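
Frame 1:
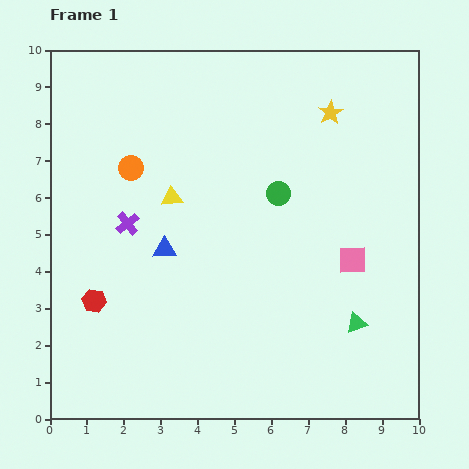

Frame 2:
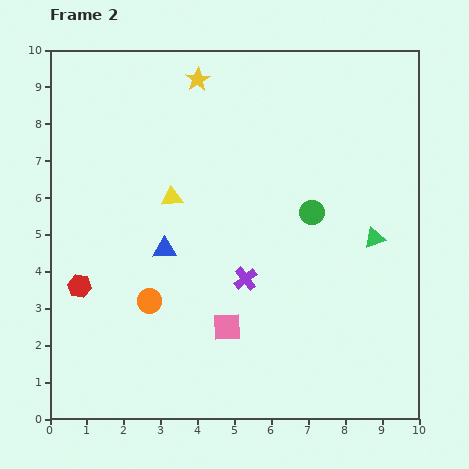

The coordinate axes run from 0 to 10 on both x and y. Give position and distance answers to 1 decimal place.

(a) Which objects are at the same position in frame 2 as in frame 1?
the blue triangle, the yellow triangle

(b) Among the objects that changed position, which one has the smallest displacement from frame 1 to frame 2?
the red hexagon

(moved 0.6)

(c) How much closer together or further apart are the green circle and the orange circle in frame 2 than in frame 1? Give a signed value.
+0.9

Distance in frame 1: 4.1. Distance in frame 2: 5.0.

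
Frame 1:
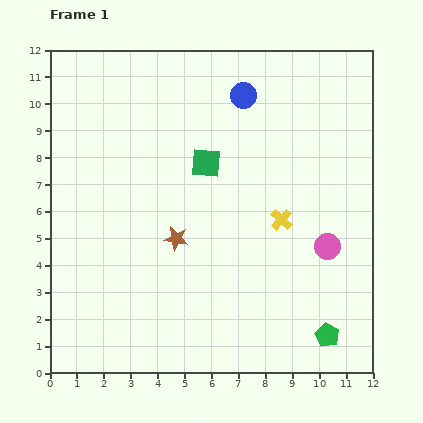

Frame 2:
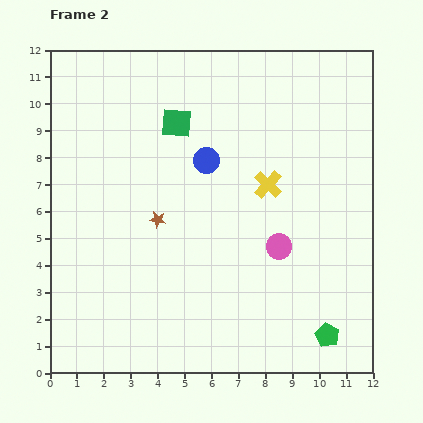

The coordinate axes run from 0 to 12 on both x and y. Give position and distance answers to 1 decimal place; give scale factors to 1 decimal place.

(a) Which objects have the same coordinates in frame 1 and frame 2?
the green pentagon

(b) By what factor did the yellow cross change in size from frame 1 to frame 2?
1.3×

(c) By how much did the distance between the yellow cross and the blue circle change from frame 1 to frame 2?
-2.3

Distance in frame 1: 4.8. Distance in frame 2: 2.5.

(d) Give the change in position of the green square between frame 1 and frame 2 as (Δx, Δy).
(-1.1, 1.5)

The green square was at (5.8, 7.8) in frame 1 and (4.7, 9.3) in frame 2.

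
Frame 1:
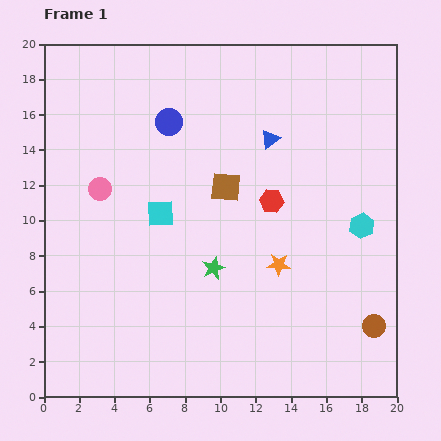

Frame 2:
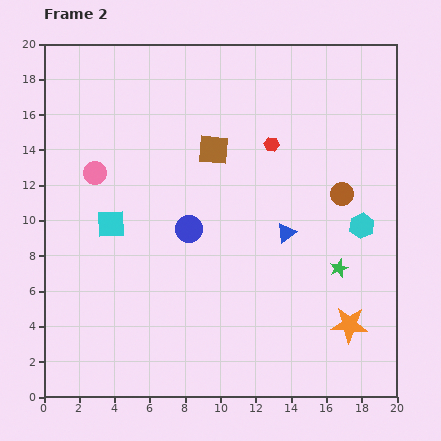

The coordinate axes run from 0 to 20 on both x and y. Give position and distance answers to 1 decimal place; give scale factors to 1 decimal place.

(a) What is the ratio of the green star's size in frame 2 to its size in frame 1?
0.8×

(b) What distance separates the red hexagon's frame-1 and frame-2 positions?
3.2

The red hexagon moved from (12.9, 11.1) to (12.9, 14.3), a distance of √(0.0² + 3.2²) ≈ 3.2.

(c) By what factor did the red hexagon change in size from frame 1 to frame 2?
0.6×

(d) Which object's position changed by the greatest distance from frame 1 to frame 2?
the brown circle

(moved 7.7; next 7.1)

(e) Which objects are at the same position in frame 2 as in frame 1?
the cyan hexagon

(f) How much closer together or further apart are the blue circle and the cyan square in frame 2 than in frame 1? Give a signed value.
-0.8

Distance in frame 1: 5.2. Distance in frame 2: 4.4.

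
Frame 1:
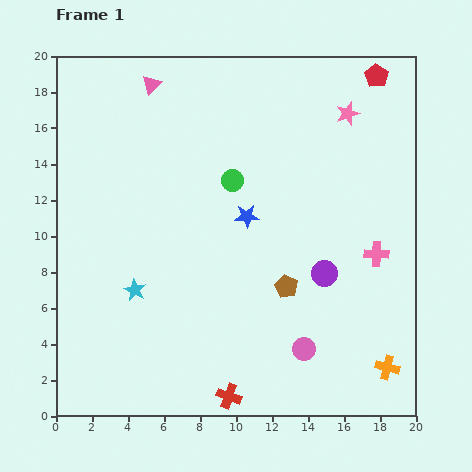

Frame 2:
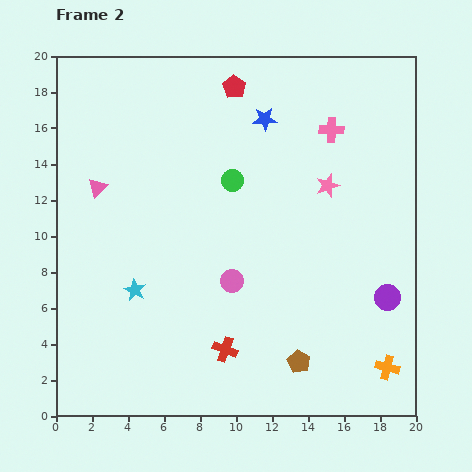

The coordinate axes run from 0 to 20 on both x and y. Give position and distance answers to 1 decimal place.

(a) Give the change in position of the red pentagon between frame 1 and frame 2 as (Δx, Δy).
(-7.9, -0.6)

The red pentagon was at (17.8, 18.9) in frame 1 and (9.9, 18.3) in frame 2.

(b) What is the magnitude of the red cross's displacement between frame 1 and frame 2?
2.6

The red cross moved from (9.6, 1.1) to (9.4, 3.7), a distance of √(0.2² + 2.6²) ≈ 2.6.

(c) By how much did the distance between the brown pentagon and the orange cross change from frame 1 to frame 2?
-2.3

Distance in frame 1: 7.2. Distance in frame 2: 4.9.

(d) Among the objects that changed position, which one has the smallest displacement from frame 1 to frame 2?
the red cross

(moved 2.6)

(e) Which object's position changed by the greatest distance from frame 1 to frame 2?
the red pentagon

(moved 7.9; next 7.3)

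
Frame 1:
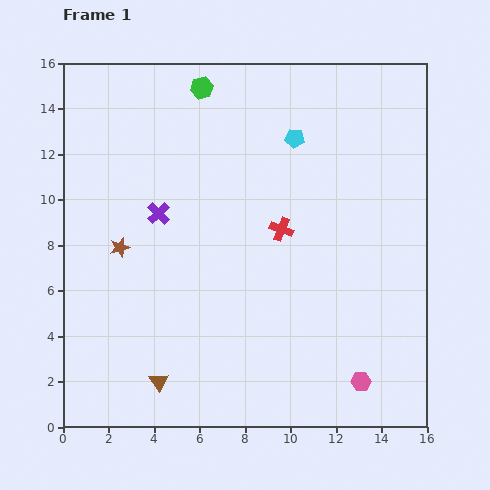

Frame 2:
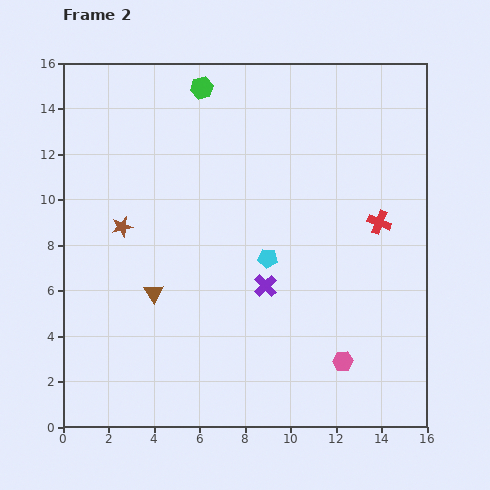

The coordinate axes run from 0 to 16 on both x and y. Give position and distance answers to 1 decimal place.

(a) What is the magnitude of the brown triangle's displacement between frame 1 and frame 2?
3.9

The brown triangle moved from (4.2, 2.0) to (4.0, 5.9), a distance of √(0.2² + 3.9²) ≈ 3.9.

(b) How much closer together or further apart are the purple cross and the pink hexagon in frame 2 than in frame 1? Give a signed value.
-6.9

Distance in frame 1: 11.6. Distance in frame 2: 4.7.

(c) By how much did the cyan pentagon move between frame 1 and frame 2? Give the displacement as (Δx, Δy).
(-1.2, -5.3)

The cyan pentagon was at (10.2, 12.7) in frame 1 and (9.0, 7.4) in frame 2.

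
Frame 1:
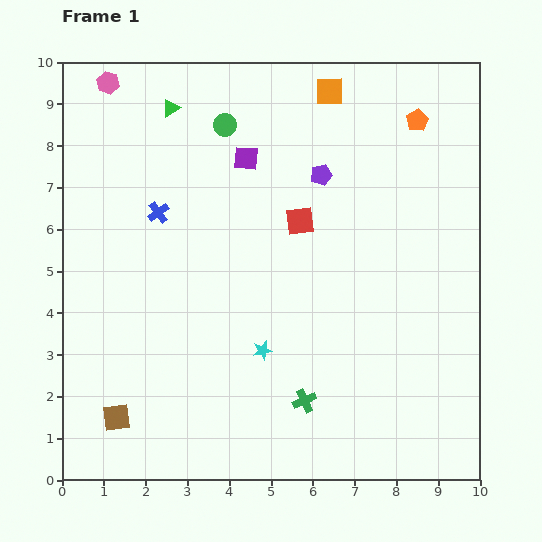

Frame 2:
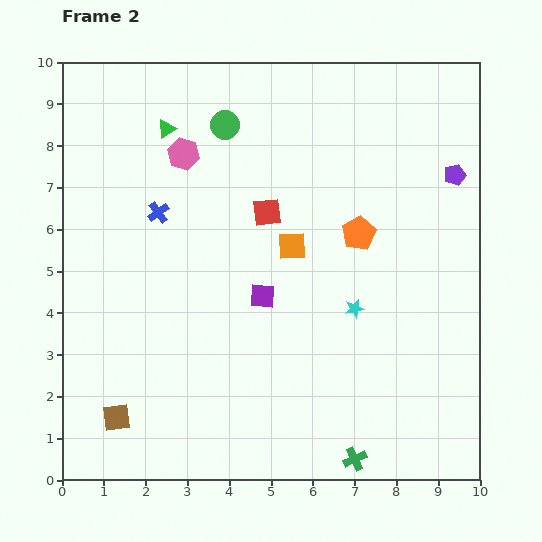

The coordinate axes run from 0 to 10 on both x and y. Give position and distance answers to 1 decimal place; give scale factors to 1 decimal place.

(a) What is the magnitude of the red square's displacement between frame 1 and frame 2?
0.8

The red square moved from (5.7, 6.2) to (4.9, 6.4), a distance of √(0.8² + 0.2²) ≈ 0.8.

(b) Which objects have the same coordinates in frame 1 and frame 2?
the brown square, the blue cross, the green circle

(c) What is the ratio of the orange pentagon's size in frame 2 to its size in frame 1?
1.5×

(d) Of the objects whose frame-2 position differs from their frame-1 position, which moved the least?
the green triangle

(moved 0.5)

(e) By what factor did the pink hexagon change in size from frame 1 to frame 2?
1.4×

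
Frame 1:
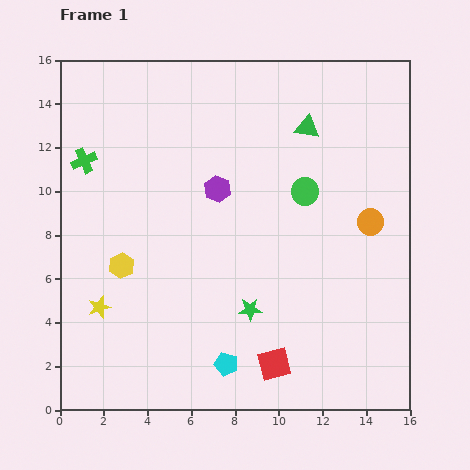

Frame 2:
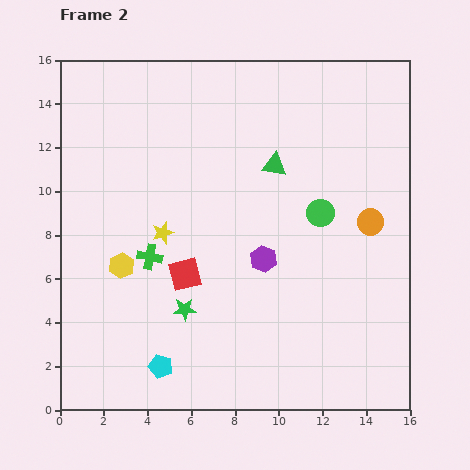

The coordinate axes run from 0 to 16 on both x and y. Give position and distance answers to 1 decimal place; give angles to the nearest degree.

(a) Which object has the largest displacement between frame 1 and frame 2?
the red square

(moved 5.8; next 5.3)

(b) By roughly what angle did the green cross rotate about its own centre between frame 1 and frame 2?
34° clockwise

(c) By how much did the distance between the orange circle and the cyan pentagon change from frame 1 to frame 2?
+2.3

Distance in frame 1: 9.3. Distance in frame 2: 11.6.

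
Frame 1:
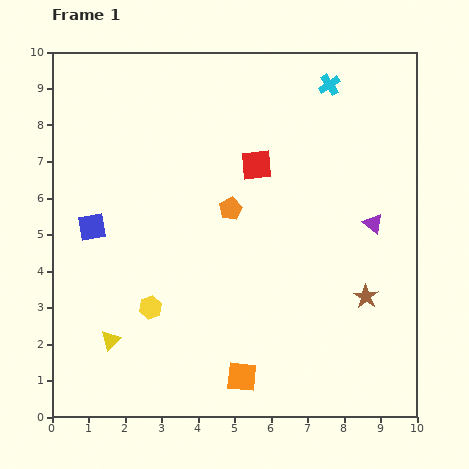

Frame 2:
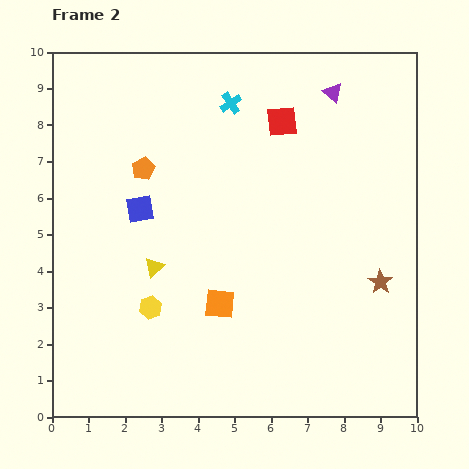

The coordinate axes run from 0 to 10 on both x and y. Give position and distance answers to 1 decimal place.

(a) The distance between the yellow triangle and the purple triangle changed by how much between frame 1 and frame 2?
-1.0

Distance in frame 1: 7.9. Distance in frame 2: 6.9.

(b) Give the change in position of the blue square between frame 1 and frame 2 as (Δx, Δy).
(1.3, 0.5)

The blue square was at (1.1, 5.2) in frame 1 and (2.4, 5.7) in frame 2.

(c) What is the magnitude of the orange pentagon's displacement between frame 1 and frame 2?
2.6

The orange pentagon moved from (4.9, 5.7) to (2.5, 6.8), a distance of √(2.4² + 1.1²) ≈ 2.6.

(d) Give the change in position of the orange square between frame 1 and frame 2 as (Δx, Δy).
(-0.6, 2.0)

The orange square was at (5.2, 1.1) in frame 1 and (4.6, 3.1) in frame 2.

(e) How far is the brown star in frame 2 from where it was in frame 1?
0.6

The brown star moved from (8.6, 3.3) to (9.0, 3.7), a distance of √(0.4² + 0.4²) ≈ 0.6.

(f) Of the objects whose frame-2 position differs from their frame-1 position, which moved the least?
the brown star

(moved 0.6)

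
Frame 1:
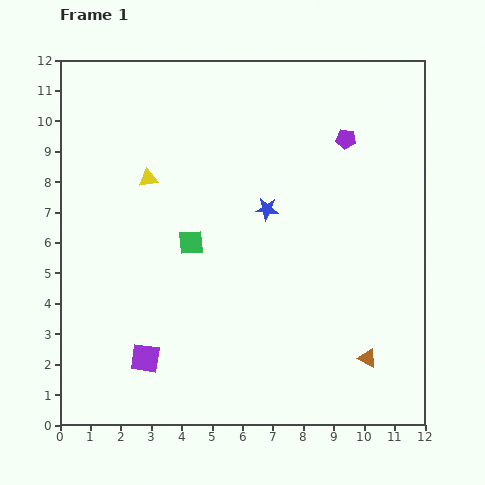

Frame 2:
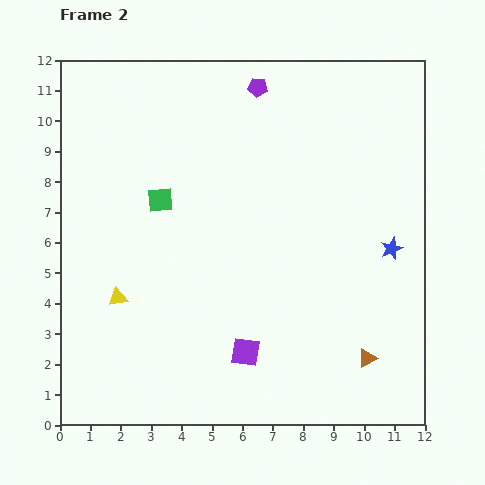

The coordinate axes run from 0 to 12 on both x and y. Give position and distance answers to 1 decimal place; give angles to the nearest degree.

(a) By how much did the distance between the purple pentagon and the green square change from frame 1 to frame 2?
-1.2

Distance in frame 1: 6.1. Distance in frame 2: 4.9.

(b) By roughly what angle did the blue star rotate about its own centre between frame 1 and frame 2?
25° counter-clockwise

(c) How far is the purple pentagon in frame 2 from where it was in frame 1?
3.4

The purple pentagon moved from (9.4, 9.4) to (6.5, 11.1), a distance of √(2.9² + 1.7²) ≈ 3.4.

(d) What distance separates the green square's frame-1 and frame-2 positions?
1.7

The green square moved from (4.3, 6.0) to (3.3, 7.4), a distance of √(1.0² + 1.4²) ≈ 1.7.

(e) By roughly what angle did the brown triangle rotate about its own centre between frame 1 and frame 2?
55° counter-clockwise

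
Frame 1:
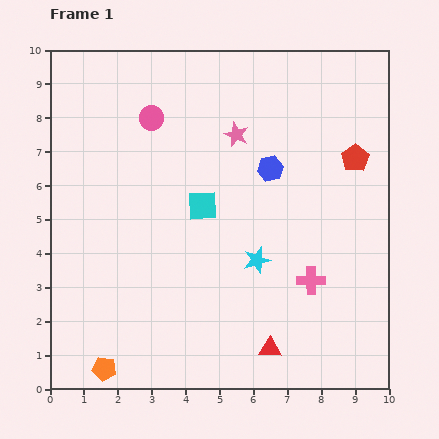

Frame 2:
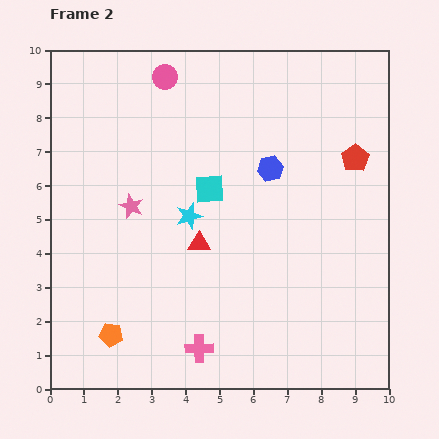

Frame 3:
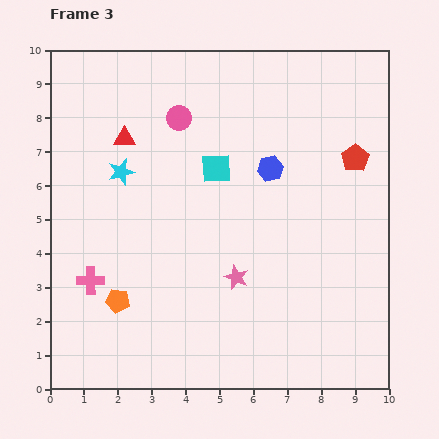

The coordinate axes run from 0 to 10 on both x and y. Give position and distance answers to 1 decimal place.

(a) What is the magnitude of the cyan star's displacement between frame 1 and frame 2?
2.4

The cyan star moved from (6.1, 3.8) to (4.1, 5.1), a distance of √(2.0² + 1.3²) ≈ 2.4.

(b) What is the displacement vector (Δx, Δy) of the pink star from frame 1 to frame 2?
(-3.1, -2.1)

The pink star was at (5.5, 7.5) in frame 1 and (2.4, 5.4) in frame 2.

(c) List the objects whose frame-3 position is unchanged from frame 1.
the blue hexagon, the red pentagon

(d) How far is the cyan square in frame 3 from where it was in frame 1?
1.2

The cyan square moved from (4.5, 5.4) to (4.9, 6.5), a distance of √(0.4² + 1.1²) ≈ 1.2.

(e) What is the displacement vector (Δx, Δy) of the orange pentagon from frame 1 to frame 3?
(0.4, 2.0)

The orange pentagon was at (1.6, 0.6) in frame 1 and (2.0, 2.6) in frame 3.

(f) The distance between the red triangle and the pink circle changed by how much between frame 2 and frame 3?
-3.3

Distance in frame 2: 5.0. Distance in frame 3: 1.7.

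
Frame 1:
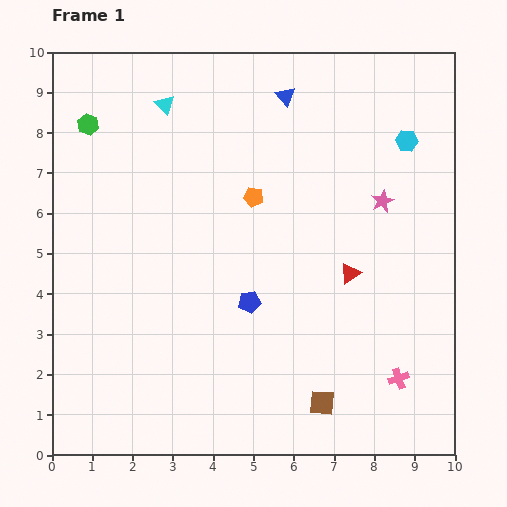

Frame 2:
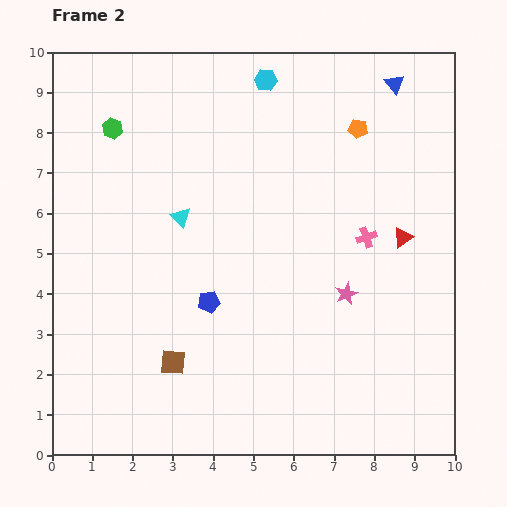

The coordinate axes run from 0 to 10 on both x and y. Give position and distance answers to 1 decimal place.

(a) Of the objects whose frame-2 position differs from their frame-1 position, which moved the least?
the green hexagon

(moved 0.6)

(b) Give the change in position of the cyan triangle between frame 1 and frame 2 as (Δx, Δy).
(0.4, -2.8)

The cyan triangle was at (2.8, 8.7) in frame 1 and (3.2, 5.9) in frame 2.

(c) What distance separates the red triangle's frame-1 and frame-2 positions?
1.6

The red triangle moved from (7.4, 4.5) to (8.7, 5.4), a distance of √(1.3² + 0.9²) ≈ 1.6.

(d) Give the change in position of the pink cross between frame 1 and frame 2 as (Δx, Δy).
(-0.8, 3.5)

The pink cross was at (8.6, 1.9) in frame 1 and (7.8, 5.4) in frame 2.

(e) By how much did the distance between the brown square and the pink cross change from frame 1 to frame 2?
+3.7

Distance in frame 1: 2.0. Distance in frame 2: 5.7.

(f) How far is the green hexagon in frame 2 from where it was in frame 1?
0.6

The green hexagon moved from (0.9, 8.2) to (1.5, 8.1), a distance of √(0.6² + 0.1²) ≈ 0.6.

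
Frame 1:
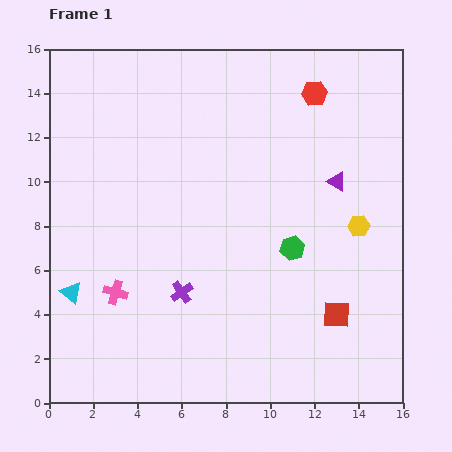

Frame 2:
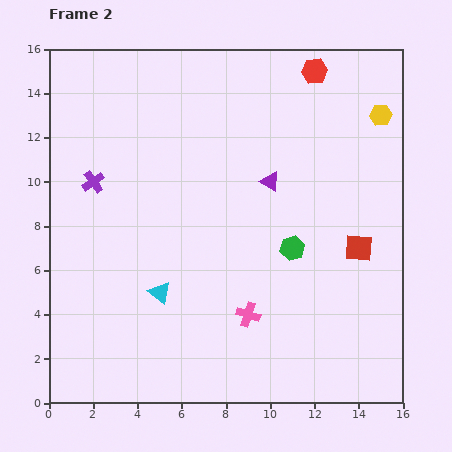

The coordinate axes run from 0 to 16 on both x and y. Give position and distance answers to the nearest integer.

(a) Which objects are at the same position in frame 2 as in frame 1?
the green hexagon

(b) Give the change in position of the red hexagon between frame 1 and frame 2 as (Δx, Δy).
(0, 1)

The red hexagon was at (12, 14) in frame 1 and (12, 15) in frame 2.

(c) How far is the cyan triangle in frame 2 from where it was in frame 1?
4

The cyan triangle moved from (1, 5) to (5, 5), a distance of √(4² + 0²) ≈ 4.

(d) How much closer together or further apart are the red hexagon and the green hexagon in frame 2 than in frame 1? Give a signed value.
+1

Distance in frame 1: 7. Distance in frame 2: 8.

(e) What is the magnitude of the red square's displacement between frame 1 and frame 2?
3

The red square moved from (13, 4) to (14, 7), a distance of √(1² + 3²) ≈ 3.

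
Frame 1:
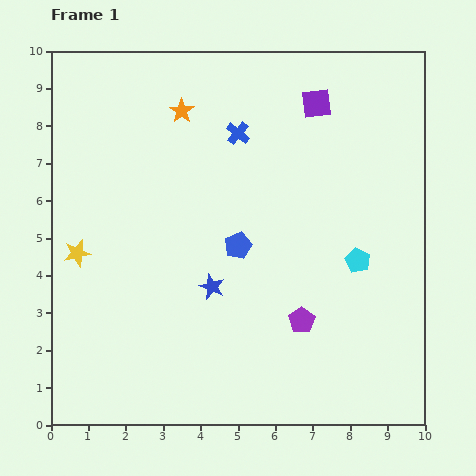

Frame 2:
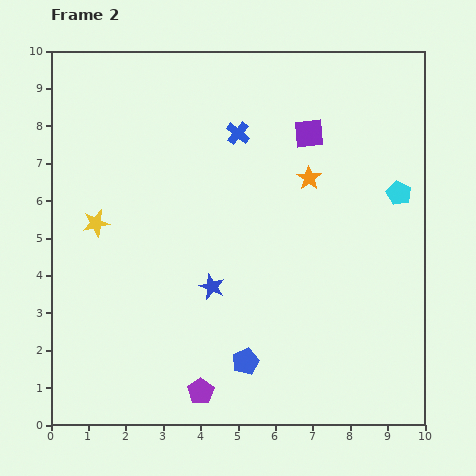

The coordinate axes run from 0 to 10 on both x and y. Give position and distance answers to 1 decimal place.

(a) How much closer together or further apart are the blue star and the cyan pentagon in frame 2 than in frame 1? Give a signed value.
+1.6

Distance in frame 1: 4.0. Distance in frame 2: 5.6.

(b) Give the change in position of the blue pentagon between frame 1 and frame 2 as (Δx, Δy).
(0.2, -3.1)

The blue pentagon was at (5.0, 4.8) in frame 1 and (5.2, 1.7) in frame 2.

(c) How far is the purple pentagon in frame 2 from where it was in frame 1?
3.3

The purple pentagon moved from (6.7, 2.8) to (4.0, 0.9), a distance of √(2.7² + 1.9²) ≈ 3.3.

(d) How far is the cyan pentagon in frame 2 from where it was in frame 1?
2.1

The cyan pentagon moved from (8.2, 4.4) to (9.3, 6.2), a distance of √(1.1² + 1.8²) ≈ 2.1.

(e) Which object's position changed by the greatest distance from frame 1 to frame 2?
the orange star

(moved 3.8; next 3.3)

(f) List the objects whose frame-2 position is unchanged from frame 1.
the blue cross, the blue star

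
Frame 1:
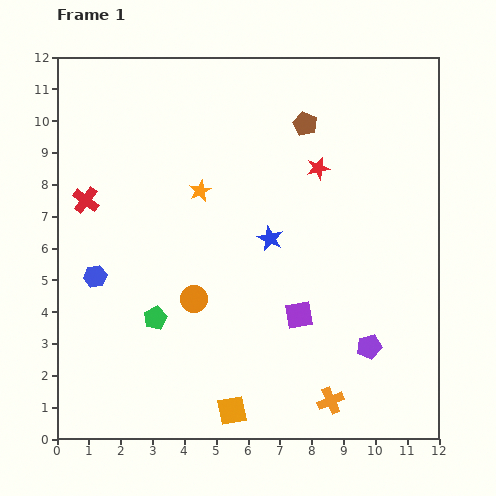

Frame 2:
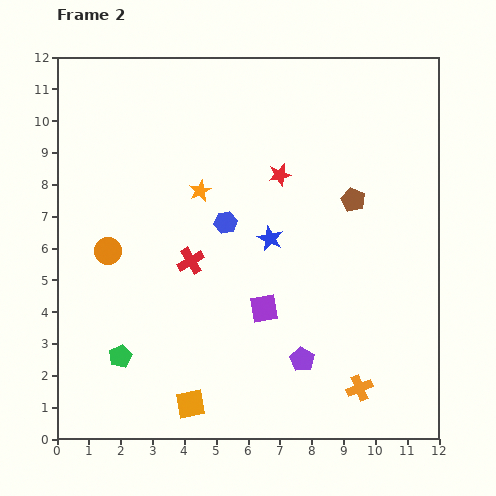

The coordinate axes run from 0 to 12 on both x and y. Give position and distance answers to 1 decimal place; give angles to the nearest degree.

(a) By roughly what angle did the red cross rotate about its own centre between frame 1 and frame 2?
22° clockwise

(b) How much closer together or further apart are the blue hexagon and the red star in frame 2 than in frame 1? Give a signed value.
-5.5

Distance in frame 1: 7.8. Distance in frame 2: 2.3.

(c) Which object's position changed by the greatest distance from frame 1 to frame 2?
the blue hexagon

(moved 4.4; next 3.8)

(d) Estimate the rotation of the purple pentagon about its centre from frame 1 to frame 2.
30° counter-clockwise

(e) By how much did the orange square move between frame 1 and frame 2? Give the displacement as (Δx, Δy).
(-1.3, 0.2)

The orange square was at (5.5, 0.9) in frame 1 and (4.2, 1.1) in frame 2.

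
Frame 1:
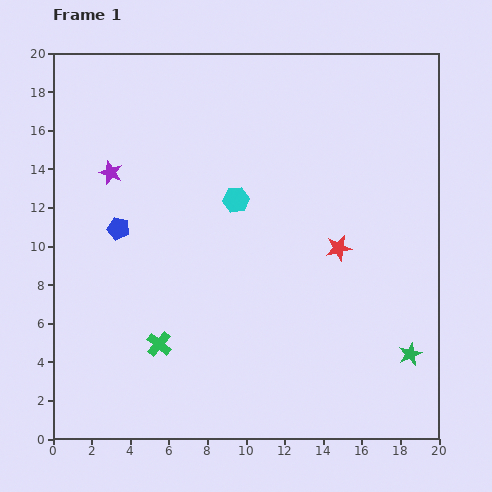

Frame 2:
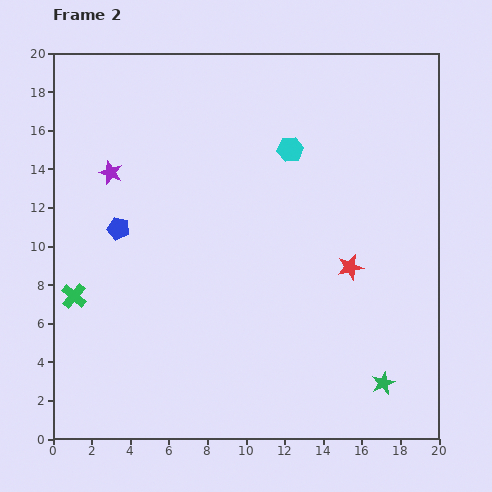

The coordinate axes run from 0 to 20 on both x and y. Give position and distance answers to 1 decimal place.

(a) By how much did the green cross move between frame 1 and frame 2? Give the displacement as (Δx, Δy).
(-4.4, 2.5)

The green cross was at (5.5, 4.9) in frame 1 and (1.1, 7.4) in frame 2.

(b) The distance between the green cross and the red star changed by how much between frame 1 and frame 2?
+3.8

Distance in frame 1: 10.6. Distance in frame 2: 14.4.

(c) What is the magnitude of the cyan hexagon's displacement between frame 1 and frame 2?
3.8

The cyan hexagon moved from (9.5, 12.4) to (12.3, 15.0), a distance of √(2.8² + 2.6²) ≈ 3.8.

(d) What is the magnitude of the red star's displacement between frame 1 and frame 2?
1.2

The red star moved from (14.8, 9.9) to (15.4, 8.9), a distance of √(0.6² + 1.0²) ≈ 1.2.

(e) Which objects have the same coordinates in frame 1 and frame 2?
the purple star, the blue pentagon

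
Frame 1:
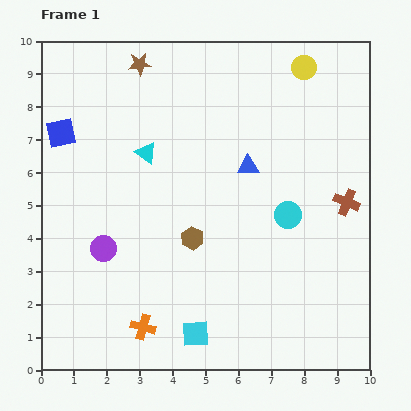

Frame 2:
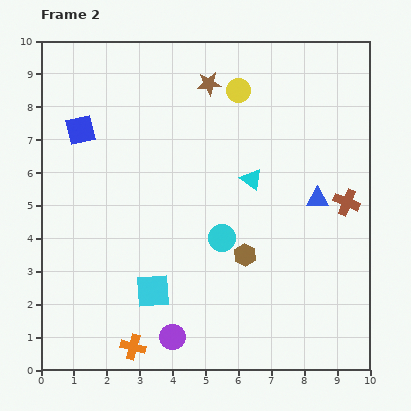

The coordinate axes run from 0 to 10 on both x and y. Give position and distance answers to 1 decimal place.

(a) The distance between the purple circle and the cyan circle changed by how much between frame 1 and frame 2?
-2.3

Distance in frame 1: 5.7. Distance in frame 2: 3.4.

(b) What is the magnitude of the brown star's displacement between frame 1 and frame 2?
2.2

The brown star moved from (3.0, 9.3) to (5.1, 8.7), a distance of √(2.1² + 0.6²) ≈ 2.2.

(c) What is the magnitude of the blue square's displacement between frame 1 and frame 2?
0.6

The blue square moved from (0.6, 7.2) to (1.2, 7.3), a distance of √(0.6² + 0.1²) ≈ 0.6.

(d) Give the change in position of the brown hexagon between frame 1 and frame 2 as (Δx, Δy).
(1.6, -0.5)

The brown hexagon was at (4.6, 4.0) in frame 1 and (6.2, 3.5) in frame 2.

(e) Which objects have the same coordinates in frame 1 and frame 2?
the brown cross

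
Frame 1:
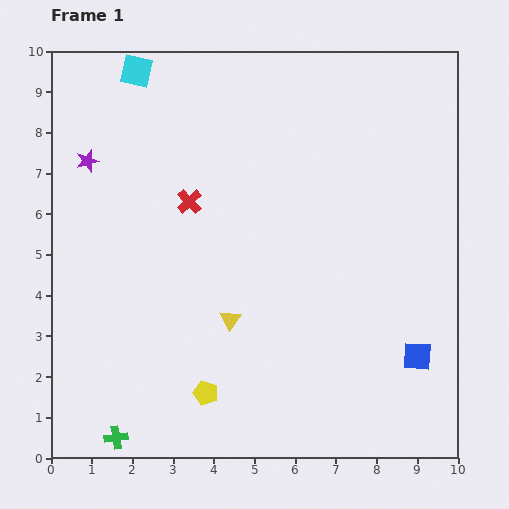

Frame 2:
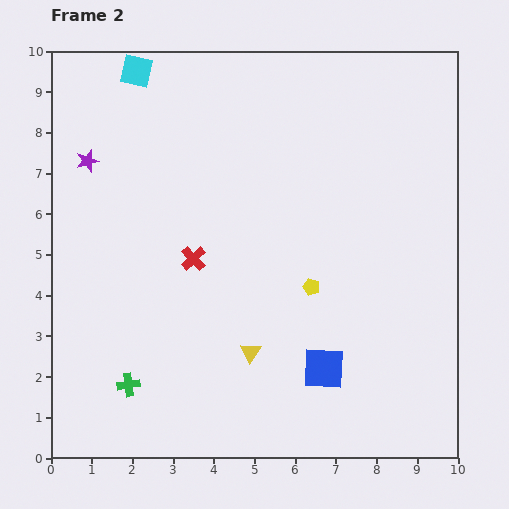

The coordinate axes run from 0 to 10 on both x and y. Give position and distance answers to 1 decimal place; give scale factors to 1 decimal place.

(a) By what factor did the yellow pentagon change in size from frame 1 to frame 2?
0.7×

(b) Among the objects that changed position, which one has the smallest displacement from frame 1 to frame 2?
the yellow triangle

(moved 0.9)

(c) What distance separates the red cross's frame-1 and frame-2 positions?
1.4

The red cross moved from (3.4, 6.3) to (3.5, 4.9), a distance of √(0.1² + 1.4²) ≈ 1.4.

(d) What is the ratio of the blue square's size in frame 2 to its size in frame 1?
1.5×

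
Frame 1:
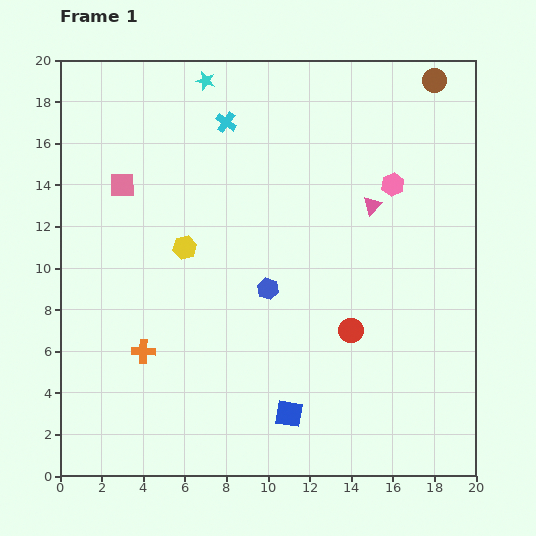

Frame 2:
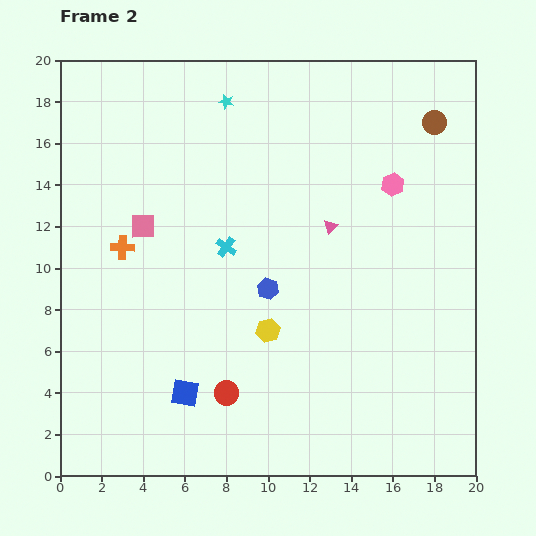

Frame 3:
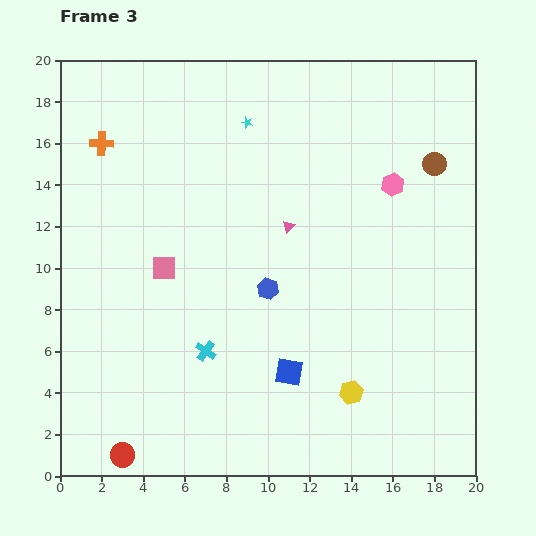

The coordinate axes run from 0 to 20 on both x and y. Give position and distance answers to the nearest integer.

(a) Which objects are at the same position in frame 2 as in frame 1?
the blue hexagon, the pink hexagon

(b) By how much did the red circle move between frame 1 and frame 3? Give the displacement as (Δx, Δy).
(-11, -6)

The red circle was at (14, 7) in frame 1 and (3, 1) in frame 3.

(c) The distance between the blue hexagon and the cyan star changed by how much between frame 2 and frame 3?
-1

Distance in frame 2: 9. Distance in frame 3: 8.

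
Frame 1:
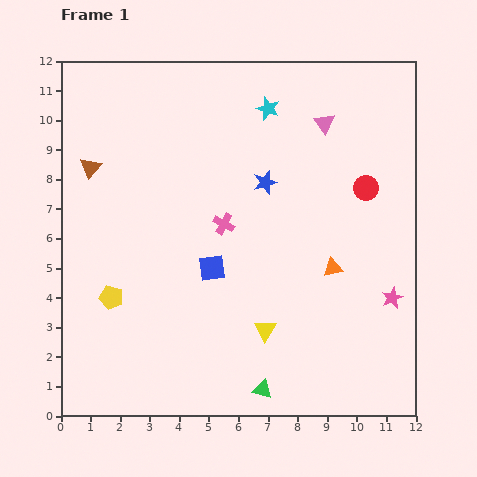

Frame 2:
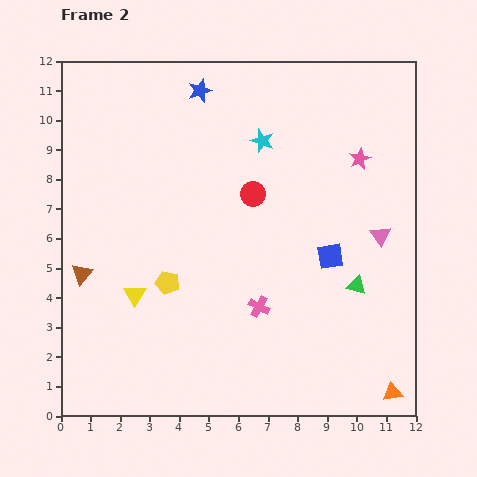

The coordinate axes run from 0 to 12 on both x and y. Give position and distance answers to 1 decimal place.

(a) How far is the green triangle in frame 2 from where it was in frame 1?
4.7

The green triangle moved from (6.8, 0.9) to (10.0, 4.4), a distance of √(3.2² + 3.5²) ≈ 4.7.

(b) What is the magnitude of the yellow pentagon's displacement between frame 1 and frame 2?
2.0

The yellow pentagon moved from (1.7, 4.0) to (3.6, 4.5), a distance of √(1.9² + 0.5²) ≈ 2.0.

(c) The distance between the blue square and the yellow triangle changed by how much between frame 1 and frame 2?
+3.9

Distance in frame 1: 2.8. Distance in frame 2: 6.7.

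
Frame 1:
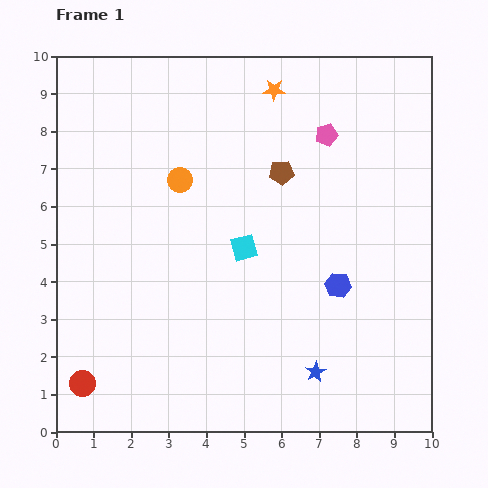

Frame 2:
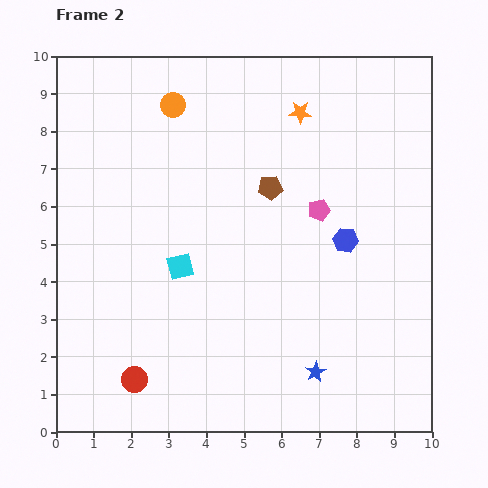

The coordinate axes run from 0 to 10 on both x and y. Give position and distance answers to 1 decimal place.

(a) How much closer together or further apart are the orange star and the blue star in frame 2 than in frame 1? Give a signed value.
-0.7

Distance in frame 1: 7.6. Distance in frame 2: 6.9.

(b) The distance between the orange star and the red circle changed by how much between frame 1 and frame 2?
-0.9

Distance in frame 1: 9.3. Distance in frame 2: 8.4.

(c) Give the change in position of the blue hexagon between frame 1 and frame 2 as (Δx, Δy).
(0.2, 1.2)

The blue hexagon was at (7.5, 3.9) in frame 1 and (7.7, 5.1) in frame 2.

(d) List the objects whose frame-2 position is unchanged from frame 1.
the blue star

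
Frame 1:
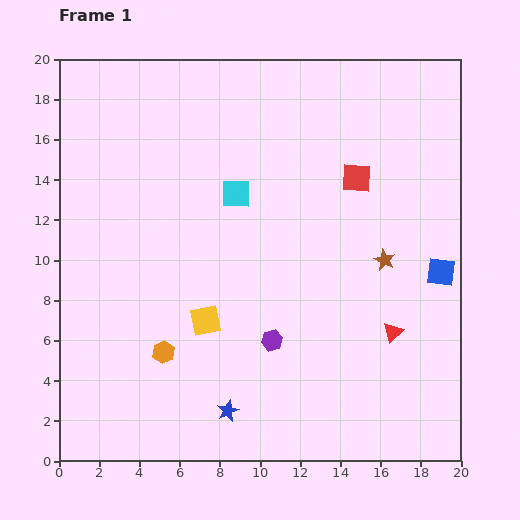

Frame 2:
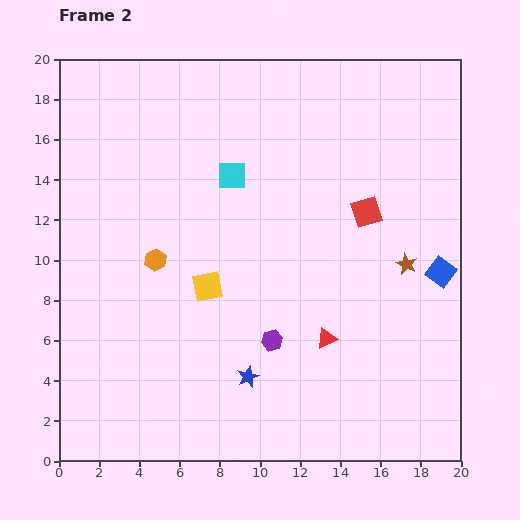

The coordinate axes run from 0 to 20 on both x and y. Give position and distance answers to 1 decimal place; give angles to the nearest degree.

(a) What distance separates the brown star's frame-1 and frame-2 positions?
1.1

The brown star moved from (16.2, 10.0) to (17.3, 9.8), a distance of √(1.1² + 0.2²) ≈ 1.1.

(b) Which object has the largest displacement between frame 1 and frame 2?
the orange hexagon

(moved 4.6; next 3.3)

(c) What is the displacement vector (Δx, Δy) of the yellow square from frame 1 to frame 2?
(0.1, 1.7)

The yellow square was at (7.3, 7.0) in frame 1 and (7.4, 8.7) in frame 2.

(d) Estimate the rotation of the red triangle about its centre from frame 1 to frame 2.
18° clockwise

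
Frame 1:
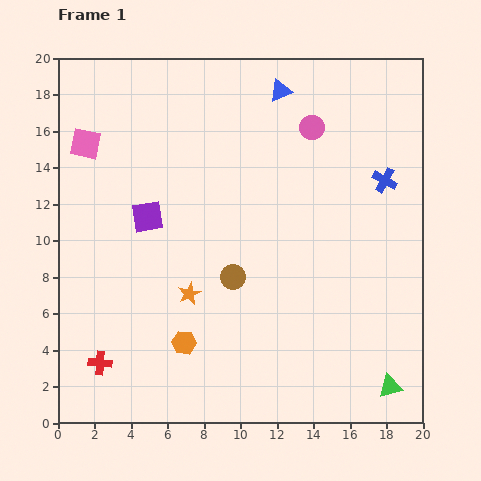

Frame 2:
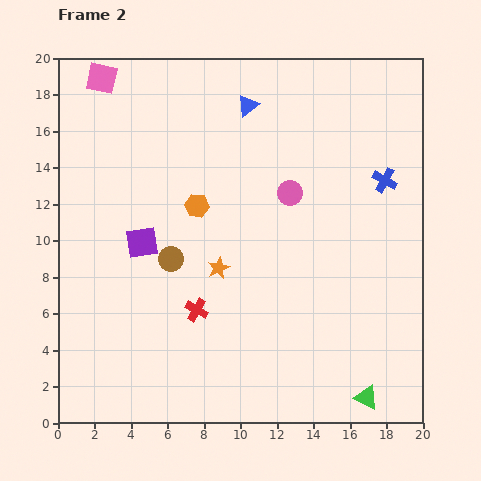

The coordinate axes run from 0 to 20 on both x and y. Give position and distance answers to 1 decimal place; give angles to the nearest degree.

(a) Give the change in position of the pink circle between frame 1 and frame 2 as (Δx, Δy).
(-1.2, -3.6)

The pink circle was at (13.9, 16.2) in frame 1 and (12.7, 12.6) in frame 2.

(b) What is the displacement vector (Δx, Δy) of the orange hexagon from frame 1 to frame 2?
(0.7, 7.5)

The orange hexagon was at (6.9, 4.4) in frame 1 and (7.6, 11.9) in frame 2.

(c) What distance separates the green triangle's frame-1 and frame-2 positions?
1.4

The green triangle moved from (18.2, 2.0) to (16.9, 1.4), a distance of √(1.3² + 0.6²) ≈ 1.4.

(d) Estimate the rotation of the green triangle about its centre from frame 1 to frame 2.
40° clockwise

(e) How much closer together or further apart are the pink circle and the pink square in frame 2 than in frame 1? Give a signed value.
-0.3

Distance in frame 1: 12.4. Distance in frame 2: 12.1.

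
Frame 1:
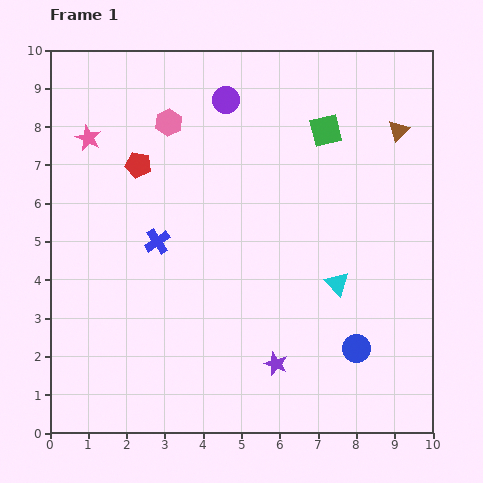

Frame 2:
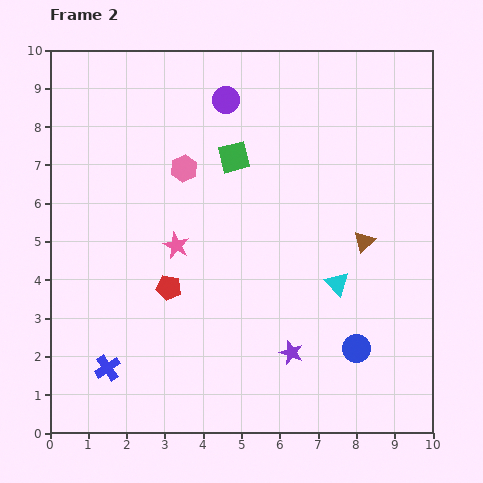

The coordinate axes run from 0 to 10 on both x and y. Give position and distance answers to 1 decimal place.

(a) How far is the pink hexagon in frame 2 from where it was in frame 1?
1.3

The pink hexagon moved from (3.1, 8.1) to (3.5, 6.9), a distance of √(0.4² + 1.2²) ≈ 1.3.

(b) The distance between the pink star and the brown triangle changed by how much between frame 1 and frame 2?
-3.2

Distance in frame 1: 8.1. Distance in frame 2: 4.9.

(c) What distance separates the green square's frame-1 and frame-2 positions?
2.5

The green square moved from (7.2, 7.9) to (4.8, 7.2), a distance of √(2.4² + 0.7²) ≈ 2.5.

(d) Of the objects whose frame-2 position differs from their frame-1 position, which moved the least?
the purple star

(moved 0.5)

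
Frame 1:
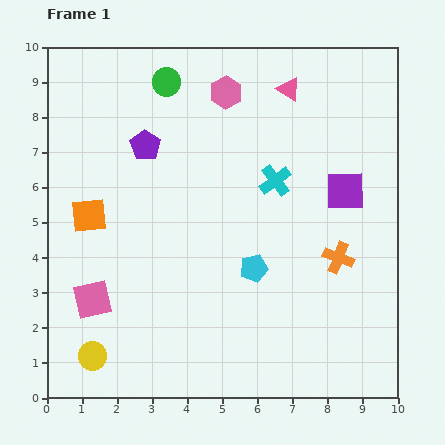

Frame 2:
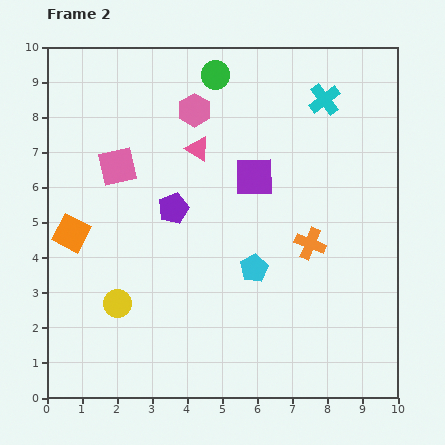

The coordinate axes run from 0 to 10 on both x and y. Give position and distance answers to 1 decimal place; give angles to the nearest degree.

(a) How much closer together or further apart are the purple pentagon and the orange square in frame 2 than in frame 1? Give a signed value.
+0.4

Distance in frame 1: 2.6. Distance in frame 2: 3.0.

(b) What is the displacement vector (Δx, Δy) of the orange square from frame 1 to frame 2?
(-0.5, -0.5)

The orange square was at (1.2, 5.2) in frame 1 and (0.7, 4.7) in frame 2.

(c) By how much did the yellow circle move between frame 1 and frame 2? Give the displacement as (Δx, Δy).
(0.7, 1.5)

The yellow circle was at (1.3, 1.2) in frame 1 and (2.0, 2.7) in frame 2.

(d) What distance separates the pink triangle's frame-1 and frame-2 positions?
3.1

The pink triangle moved from (6.9, 8.8) to (4.3, 7.1), a distance of √(2.6² + 1.7²) ≈ 3.1.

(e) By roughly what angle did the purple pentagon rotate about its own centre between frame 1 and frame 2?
15° clockwise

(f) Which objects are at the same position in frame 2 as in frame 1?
the cyan pentagon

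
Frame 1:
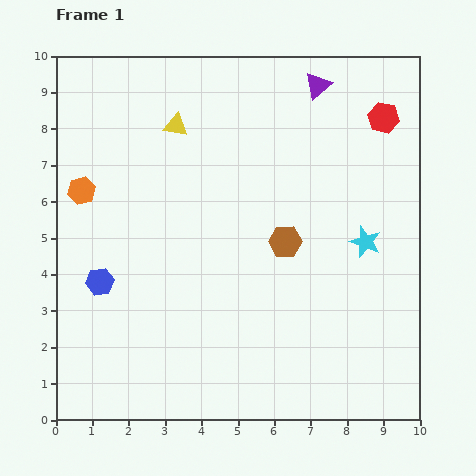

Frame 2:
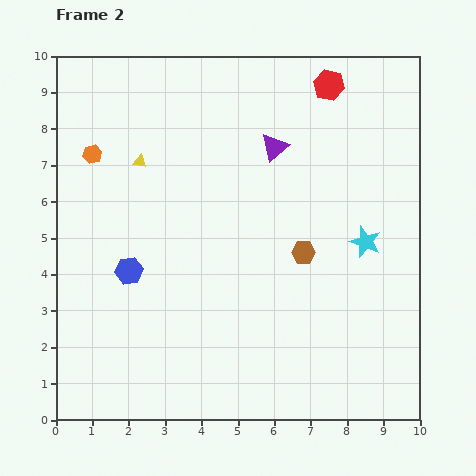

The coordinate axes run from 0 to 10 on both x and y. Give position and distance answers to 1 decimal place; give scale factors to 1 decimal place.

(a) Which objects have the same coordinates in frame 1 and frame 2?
the cyan star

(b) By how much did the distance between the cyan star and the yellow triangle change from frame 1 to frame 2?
+0.5

Distance in frame 1: 6.1. Distance in frame 2: 6.6.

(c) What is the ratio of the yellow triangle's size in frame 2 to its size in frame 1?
0.6×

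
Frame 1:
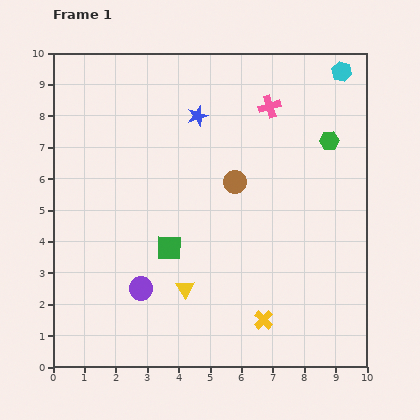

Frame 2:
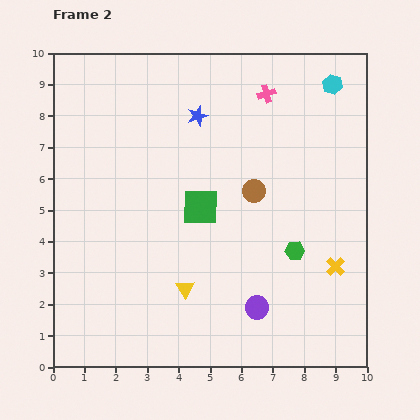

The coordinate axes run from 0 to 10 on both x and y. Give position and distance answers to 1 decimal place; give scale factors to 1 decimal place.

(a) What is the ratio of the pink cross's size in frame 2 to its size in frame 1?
0.8×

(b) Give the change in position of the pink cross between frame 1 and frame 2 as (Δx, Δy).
(-0.1, 0.4)

The pink cross was at (6.9, 8.3) in frame 1 and (6.8, 8.7) in frame 2.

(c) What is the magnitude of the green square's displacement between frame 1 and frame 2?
1.6

The green square moved from (3.7, 3.8) to (4.7, 5.1), a distance of √(1.0² + 1.3²) ≈ 1.6.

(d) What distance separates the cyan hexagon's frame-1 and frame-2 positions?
0.5

The cyan hexagon moved from (9.2, 9.4) to (8.9, 9.0), a distance of √(0.3² + 0.4²) ≈ 0.5.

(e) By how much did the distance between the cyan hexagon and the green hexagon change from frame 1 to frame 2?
+3.2

Distance in frame 1: 2.2. Distance in frame 2: 5.4.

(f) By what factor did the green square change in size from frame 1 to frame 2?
1.4×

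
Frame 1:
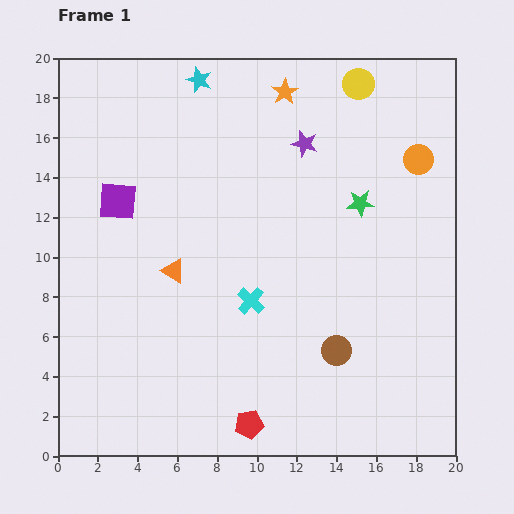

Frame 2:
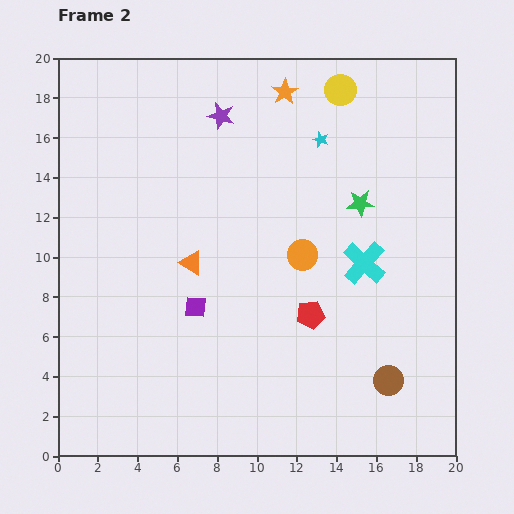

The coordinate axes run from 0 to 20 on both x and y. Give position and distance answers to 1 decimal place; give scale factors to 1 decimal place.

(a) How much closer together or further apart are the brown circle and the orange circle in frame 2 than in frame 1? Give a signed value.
-2.8

Distance in frame 1: 10.4. Distance in frame 2: 7.6.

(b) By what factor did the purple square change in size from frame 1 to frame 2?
0.6×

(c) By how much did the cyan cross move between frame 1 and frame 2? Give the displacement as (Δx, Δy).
(5.7, 1.9)

The cyan cross was at (9.7, 7.8) in frame 1 and (15.4, 9.7) in frame 2.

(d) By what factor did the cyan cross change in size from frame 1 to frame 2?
1.6×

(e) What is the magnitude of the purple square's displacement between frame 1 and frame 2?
6.6

The purple square moved from (3.0, 12.8) to (6.9, 7.5), a distance of √(3.9² + 5.3²) ≈ 6.6.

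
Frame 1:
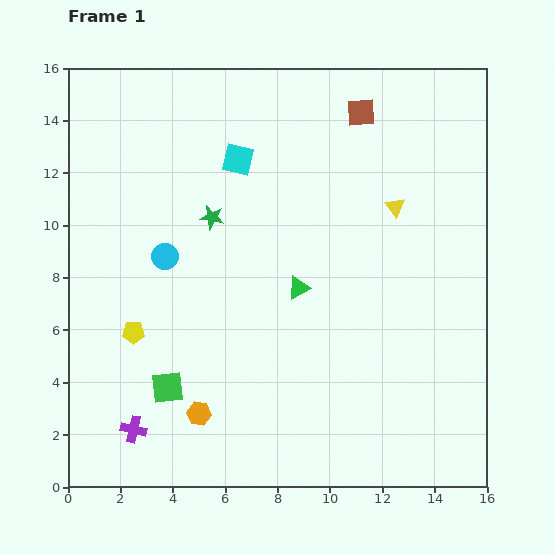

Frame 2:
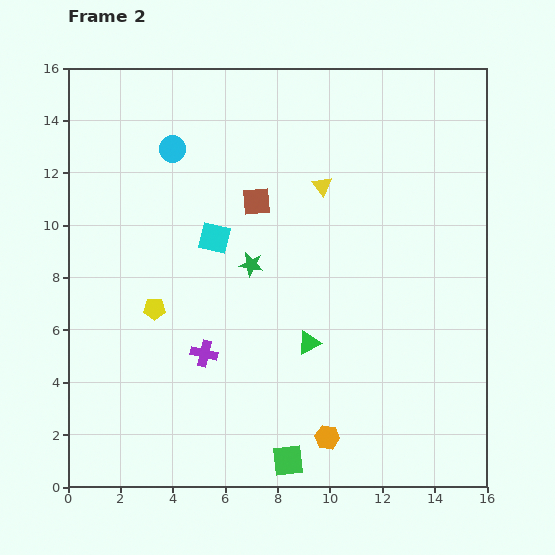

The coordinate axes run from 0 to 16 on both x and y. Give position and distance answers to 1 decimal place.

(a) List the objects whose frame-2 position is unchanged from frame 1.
none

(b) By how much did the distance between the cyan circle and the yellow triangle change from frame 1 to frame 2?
-3.1

Distance in frame 1: 9.0. Distance in frame 2: 5.9.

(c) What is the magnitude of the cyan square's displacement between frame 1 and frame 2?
3.1

The cyan square moved from (6.5, 12.5) to (5.6, 9.5), a distance of √(0.9² + 3.0²) ≈ 3.1.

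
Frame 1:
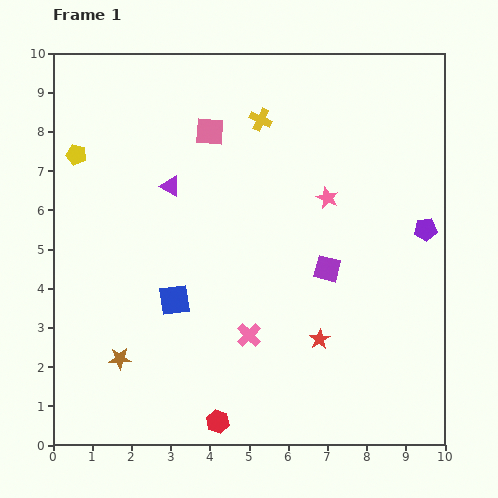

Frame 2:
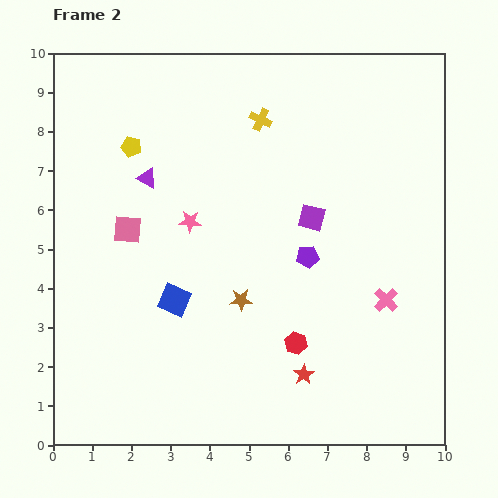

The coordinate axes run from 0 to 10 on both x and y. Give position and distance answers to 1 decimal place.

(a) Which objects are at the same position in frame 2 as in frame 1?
the yellow cross, the blue square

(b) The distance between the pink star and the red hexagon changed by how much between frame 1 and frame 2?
-2.3

Distance in frame 1: 6.4. Distance in frame 2: 4.1.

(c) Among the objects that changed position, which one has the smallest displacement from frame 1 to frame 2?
the purple triangle

(moved 0.6)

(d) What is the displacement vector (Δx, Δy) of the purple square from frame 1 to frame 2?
(-0.4, 1.3)

The purple square was at (7.0, 4.5) in frame 1 and (6.6, 5.8) in frame 2.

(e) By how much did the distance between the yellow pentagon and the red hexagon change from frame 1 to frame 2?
-1.2

Distance in frame 1: 7.7. Distance in frame 2: 6.5.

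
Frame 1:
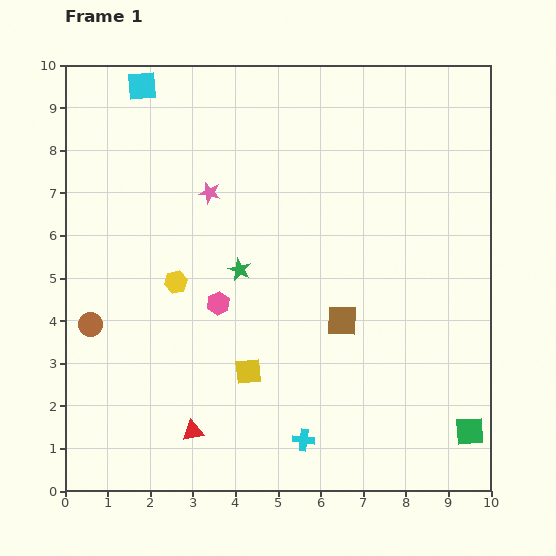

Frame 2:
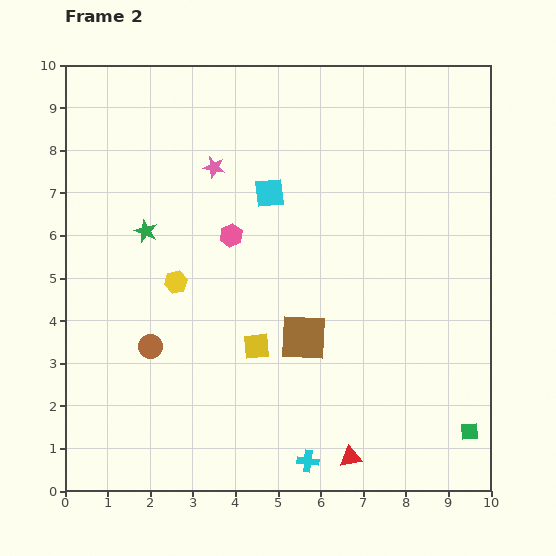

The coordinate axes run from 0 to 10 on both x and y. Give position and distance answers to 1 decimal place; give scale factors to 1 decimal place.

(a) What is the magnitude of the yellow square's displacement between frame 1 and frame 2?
0.6

The yellow square moved from (4.3, 2.8) to (4.5, 3.4), a distance of √(0.2² + 0.6²) ≈ 0.6.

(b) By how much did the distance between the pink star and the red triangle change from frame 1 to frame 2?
+1.9

Distance in frame 1: 5.6. Distance in frame 2: 7.5.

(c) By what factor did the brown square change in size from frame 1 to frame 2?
1.5×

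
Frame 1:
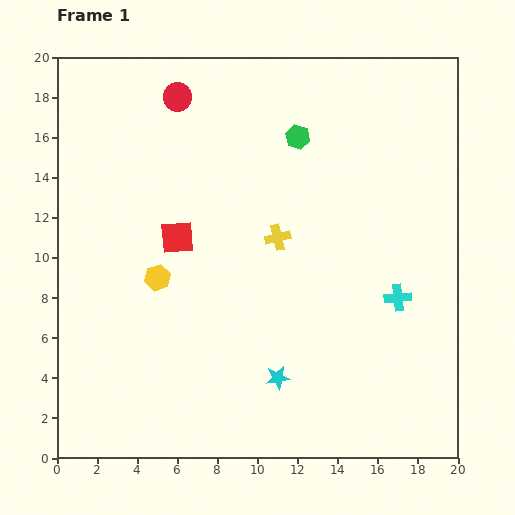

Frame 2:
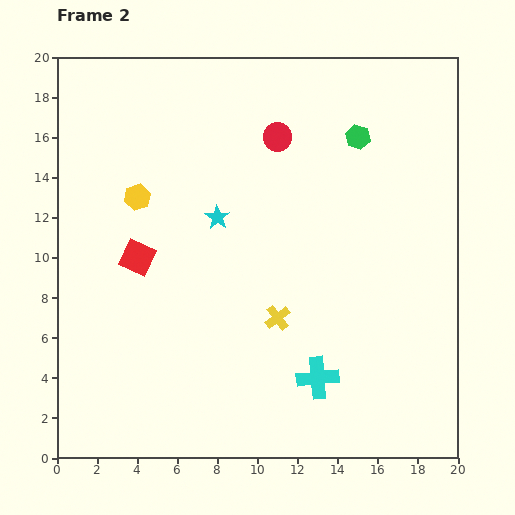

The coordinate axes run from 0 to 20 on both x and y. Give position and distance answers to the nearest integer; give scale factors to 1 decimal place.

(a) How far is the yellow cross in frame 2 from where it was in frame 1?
4

The yellow cross moved from (11, 11) to (11, 7), a distance of √(0² + 4²) ≈ 4.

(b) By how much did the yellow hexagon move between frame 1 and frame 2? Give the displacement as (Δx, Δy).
(-1, 4)

The yellow hexagon was at (5, 9) in frame 1 and (4, 13) in frame 2.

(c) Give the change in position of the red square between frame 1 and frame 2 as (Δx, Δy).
(-2, -1)

The red square was at (6, 11) in frame 1 and (4, 10) in frame 2.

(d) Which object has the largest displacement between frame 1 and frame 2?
the cyan star

(moved 9; next 6)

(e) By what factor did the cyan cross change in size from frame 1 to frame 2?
1.6×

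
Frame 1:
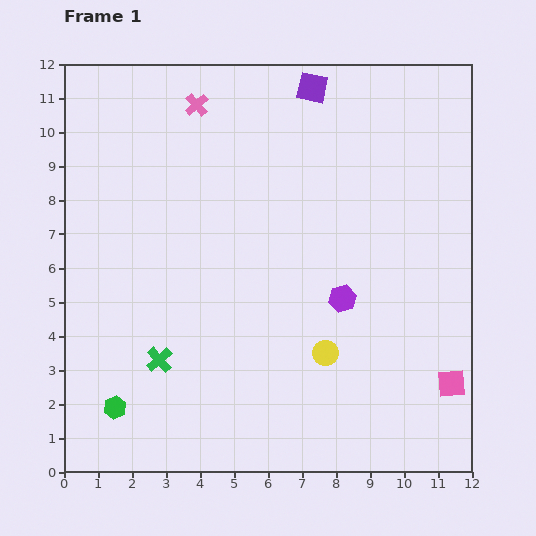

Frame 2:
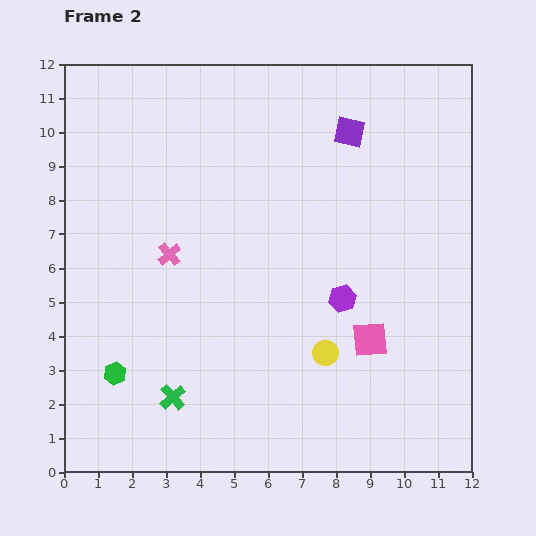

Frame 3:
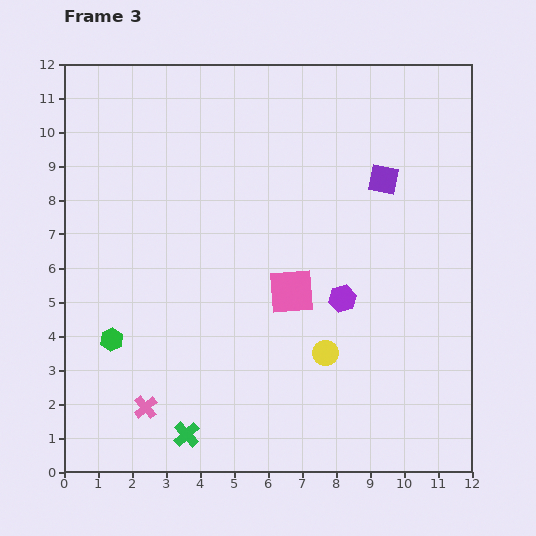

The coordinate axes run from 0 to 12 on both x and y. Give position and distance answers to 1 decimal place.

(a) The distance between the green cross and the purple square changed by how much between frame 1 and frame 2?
+0.2

Distance in frame 1: 9.2. Distance in frame 2: 9.4.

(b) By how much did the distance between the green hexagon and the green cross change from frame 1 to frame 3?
+1.7

Distance in frame 1: 1.9. Distance in frame 3: 3.6.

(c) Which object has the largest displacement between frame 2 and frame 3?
the pink cross

(moved 4.6; next 2.7)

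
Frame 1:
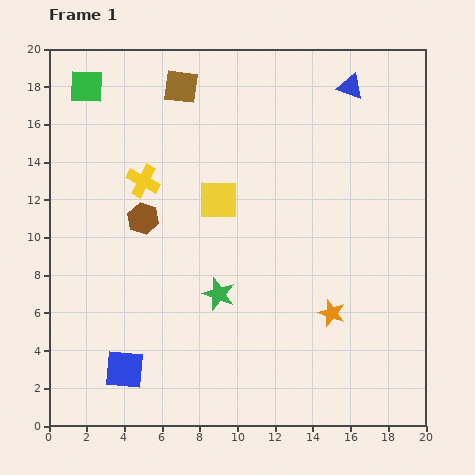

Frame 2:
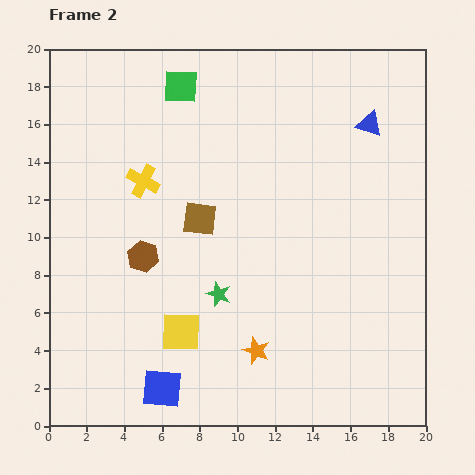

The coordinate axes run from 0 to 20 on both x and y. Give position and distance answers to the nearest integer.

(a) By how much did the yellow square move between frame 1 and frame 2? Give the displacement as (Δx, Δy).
(-2, -7)

The yellow square was at (9, 12) in frame 1 and (7, 5) in frame 2.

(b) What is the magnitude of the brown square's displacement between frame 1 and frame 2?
7

The brown square moved from (7, 18) to (8, 11), a distance of √(1² + 7²) ≈ 7.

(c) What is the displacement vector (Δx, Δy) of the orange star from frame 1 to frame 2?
(-4, -2)

The orange star was at (15, 6) in frame 1 and (11, 4) in frame 2.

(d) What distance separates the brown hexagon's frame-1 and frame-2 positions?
2

The brown hexagon moved from (5, 11) to (5, 9), a distance of √(0² + 2²) ≈ 2.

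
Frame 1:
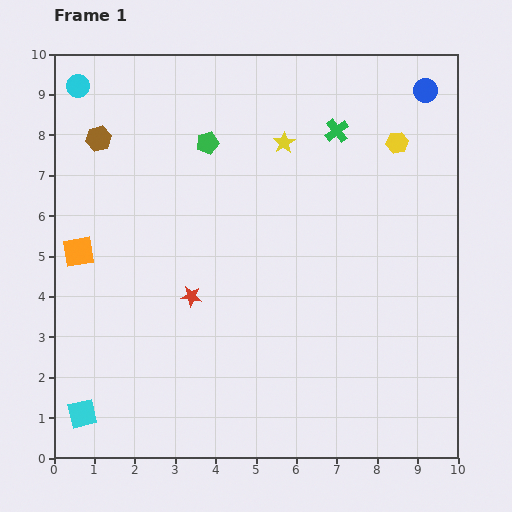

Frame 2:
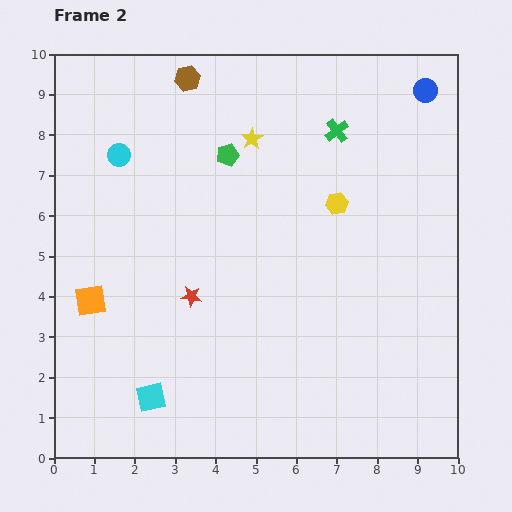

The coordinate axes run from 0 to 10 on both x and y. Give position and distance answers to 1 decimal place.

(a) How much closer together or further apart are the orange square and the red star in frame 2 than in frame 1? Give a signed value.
-0.5

Distance in frame 1: 3.0. Distance in frame 2: 2.5.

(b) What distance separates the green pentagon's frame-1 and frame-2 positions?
0.6

The green pentagon moved from (3.8, 7.8) to (4.3, 7.5), a distance of √(0.5² + 0.3²) ≈ 0.6.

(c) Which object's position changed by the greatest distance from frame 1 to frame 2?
the brown hexagon

(moved 2.7; next 2.1)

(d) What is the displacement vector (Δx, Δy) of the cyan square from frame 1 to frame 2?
(1.7, 0.4)

The cyan square was at (0.7, 1.1) in frame 1 and (2.4, 1.5) in frame 2.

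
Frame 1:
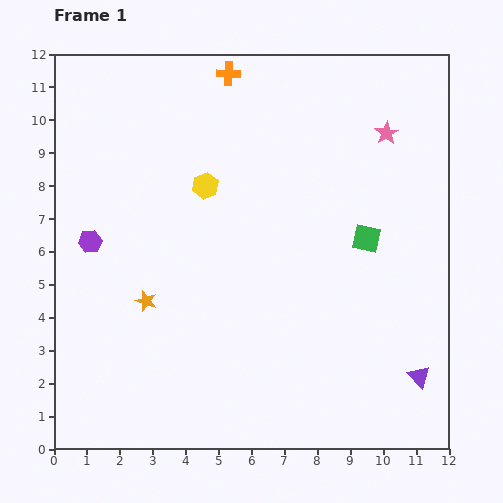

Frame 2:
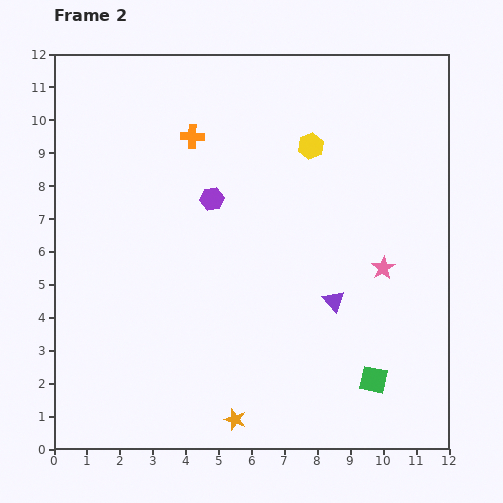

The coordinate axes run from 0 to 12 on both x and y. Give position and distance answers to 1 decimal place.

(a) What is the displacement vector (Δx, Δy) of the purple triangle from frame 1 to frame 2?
(-2.6, 2.3)

The purple triangle was at (11.1, 2.2) in frame 1 and (8.5, 4.5) in frame 2.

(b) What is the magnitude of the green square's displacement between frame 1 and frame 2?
4.3

The green square moved from (9.5, 6.4) to (9.7, 2.1), a distance of √(0.2² + 4.3²) ≈ 4.3.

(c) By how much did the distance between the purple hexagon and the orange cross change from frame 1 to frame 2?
-4.6

Distance in frame 1: 6.6. Distance in frame 2: 2.0.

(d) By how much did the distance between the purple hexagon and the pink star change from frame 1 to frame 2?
-4.0

Distance in frame 1: 9.6. Distance in frame 2: 5.6.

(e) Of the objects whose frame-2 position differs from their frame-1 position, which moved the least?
the orange cross

(moved 2.2)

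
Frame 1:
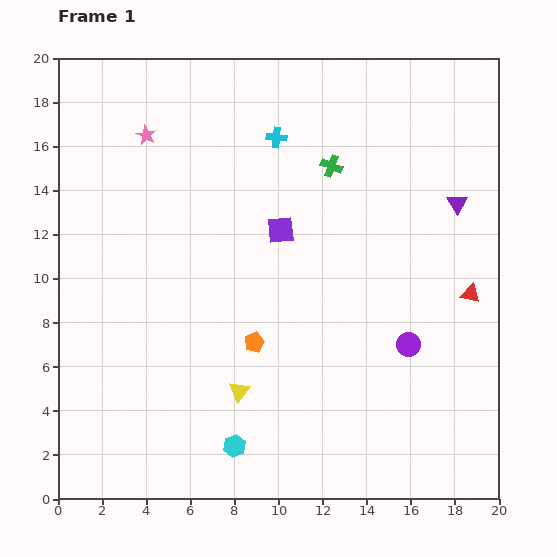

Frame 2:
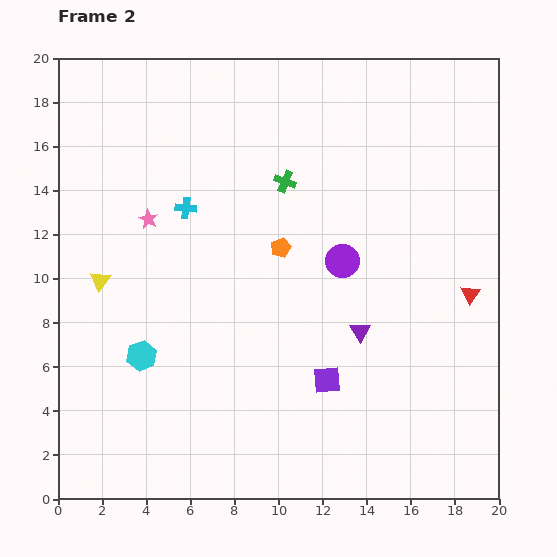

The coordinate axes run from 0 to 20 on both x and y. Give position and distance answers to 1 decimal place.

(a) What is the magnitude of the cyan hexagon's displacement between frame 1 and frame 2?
5.9

The cyan hexagon moved from (8.0, 2.4) to (3.8, 6.5), a distance of √(4.2² + 4.1²) ≈ 5.9.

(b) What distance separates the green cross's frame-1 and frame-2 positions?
2.2

The green cross moved from (12.4, 15.1) to (10.3, 14.4), a distance of √(2.1² + 0.7²) ≈ 2.2.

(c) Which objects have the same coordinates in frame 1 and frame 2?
the red triangle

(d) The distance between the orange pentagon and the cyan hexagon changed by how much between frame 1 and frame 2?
+3.2

Distance in frame 1: 4.8. Distance in frame 2: 8.0.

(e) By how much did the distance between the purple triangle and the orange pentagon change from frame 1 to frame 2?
-6.0

Distance in frame 1: 11.2. Distance in frame 2: 5.2.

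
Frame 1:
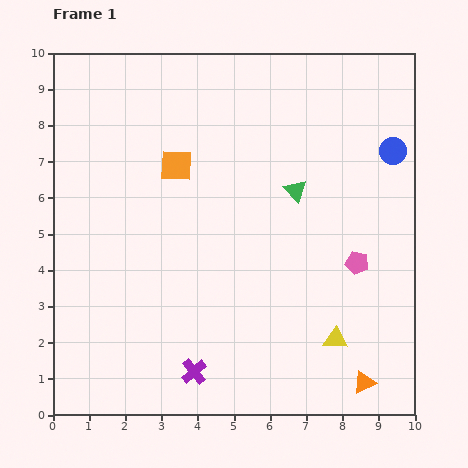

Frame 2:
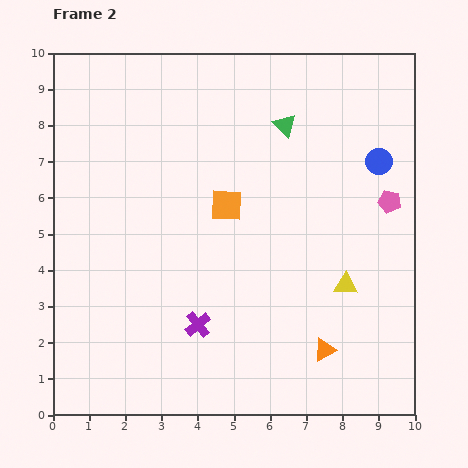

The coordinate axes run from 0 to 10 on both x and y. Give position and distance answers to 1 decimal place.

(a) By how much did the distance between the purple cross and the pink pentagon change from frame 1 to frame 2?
+0.9

Distance in frame 1: 5.4. Distance in frame 2: 6.3.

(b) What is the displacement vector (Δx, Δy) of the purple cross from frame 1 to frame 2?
(0.1, 1.3)

The purple cross was at (3.9, 1.2) in frame 1 and (4.0, 2.5) in frame 2.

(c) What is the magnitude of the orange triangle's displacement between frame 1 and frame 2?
1.4

The orange triangle moved from (8.6, 0.9) to (7.5, 1.8), a distance of √(1.1² + 0.9²) ≈ 1.4.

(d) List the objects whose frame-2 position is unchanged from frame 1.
none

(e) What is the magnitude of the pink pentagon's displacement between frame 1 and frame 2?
1.9

The pink pentagon moved from (8.4, 4.2) to (9.3, 5.9), a distance of √(0.9² + 1.7²) ≈ 1.9.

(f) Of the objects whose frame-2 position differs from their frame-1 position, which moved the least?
the blue circle

(moved 0.5)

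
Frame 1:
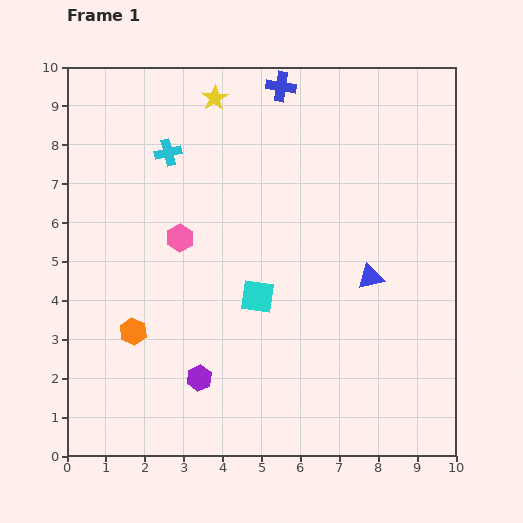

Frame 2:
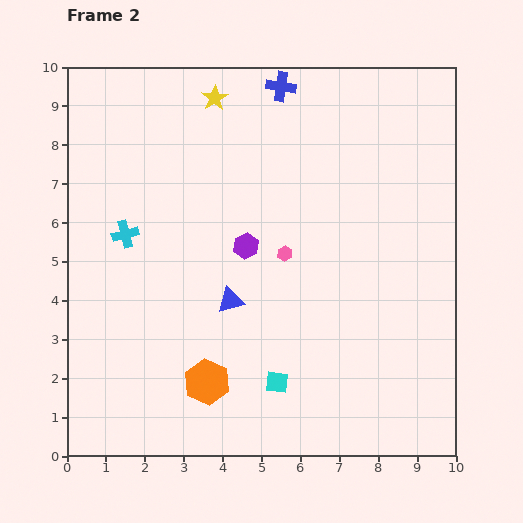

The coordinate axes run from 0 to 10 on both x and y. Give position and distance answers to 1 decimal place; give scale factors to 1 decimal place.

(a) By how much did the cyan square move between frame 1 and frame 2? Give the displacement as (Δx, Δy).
(0.5, -2.2)

The cyan square was at (4.9, 4.1) in frame 1 and (5.4, 1.9) in frame 2.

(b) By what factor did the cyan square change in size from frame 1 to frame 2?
0.7×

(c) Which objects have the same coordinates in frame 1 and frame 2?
the blue cross, the yellow star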